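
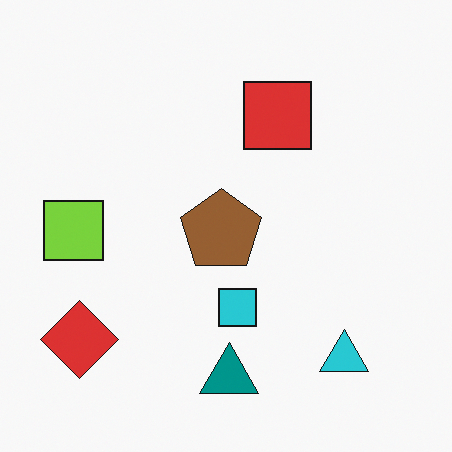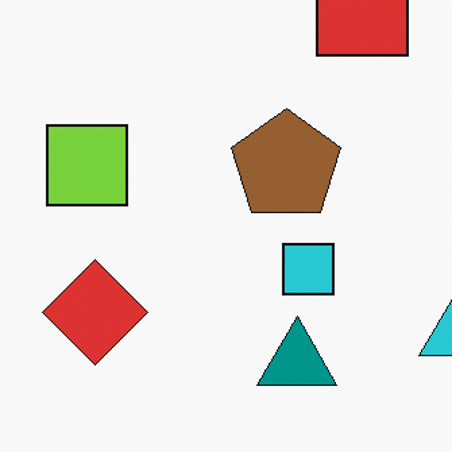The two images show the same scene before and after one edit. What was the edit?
The transformation is: cropped slightly and scaled back up.

The visible shapes are larger and the field of view is narrower; shapes near the original edges may be partly or wholly outside the frame — a crop-and-rescale.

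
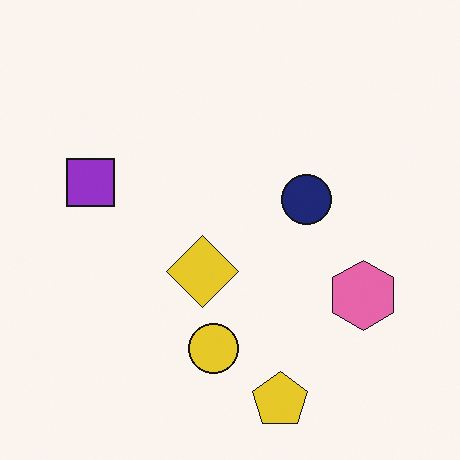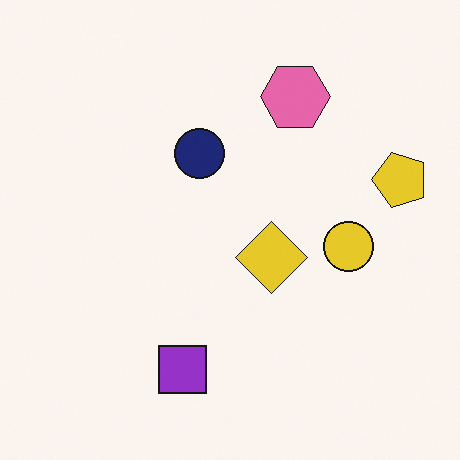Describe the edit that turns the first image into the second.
It was rotated 90° counter-clockwise.

The yellow pentagon sits in the bottom of the first image and the right of the second — consistent with a whole-image 90° counter-clockwise rotation.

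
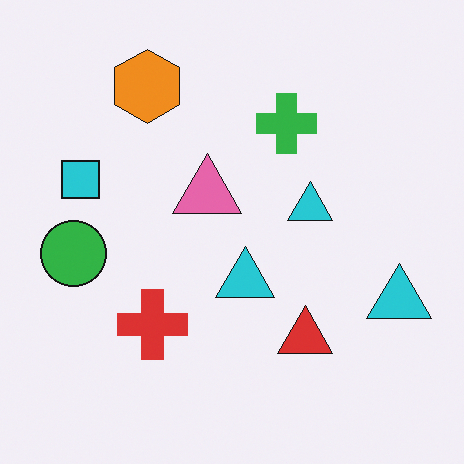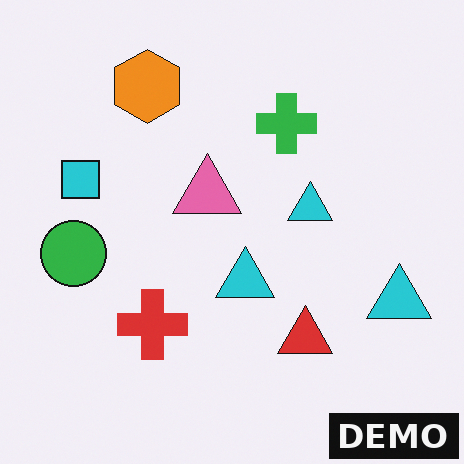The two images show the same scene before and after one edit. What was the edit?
Watermarked with the text "DEMO" in the lower-right corner.

A dark label reading "DEMO" appears in the lower-right corner.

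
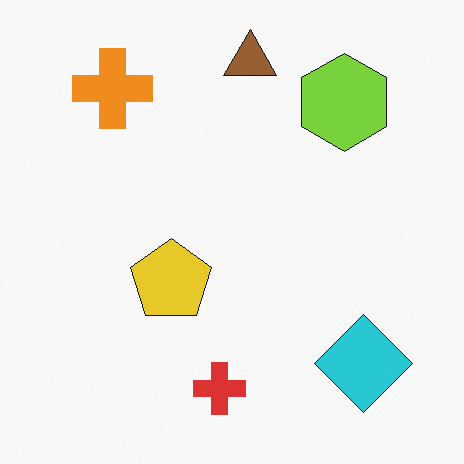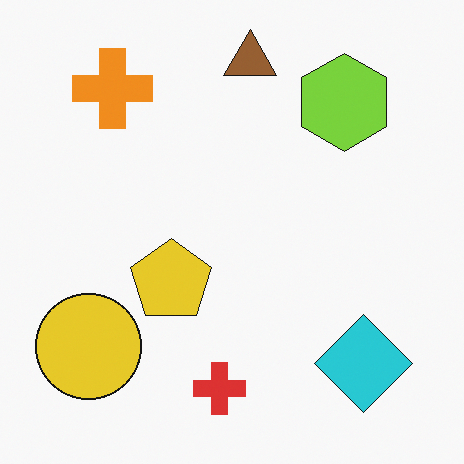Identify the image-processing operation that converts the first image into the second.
Overlaid with an additional yellow circle.

A yellow circle appears in the second image that is absent from the first.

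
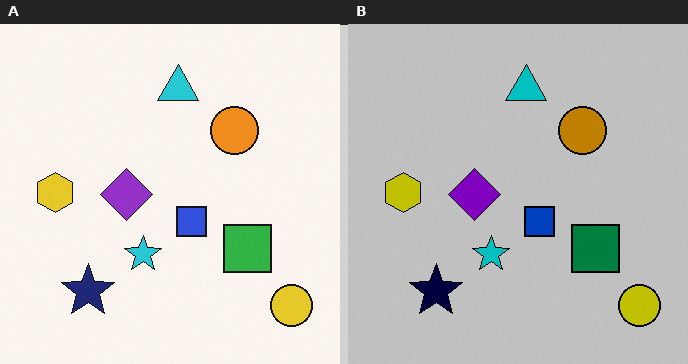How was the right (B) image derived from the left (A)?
The transformation is: aggressively posterized.

Each flat color has snapped to a coarser quantized level — most visibly, the near-white background has dropped to a flat grey.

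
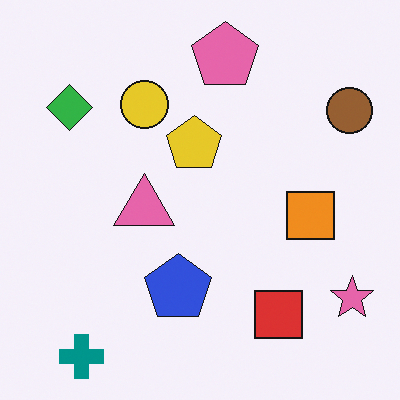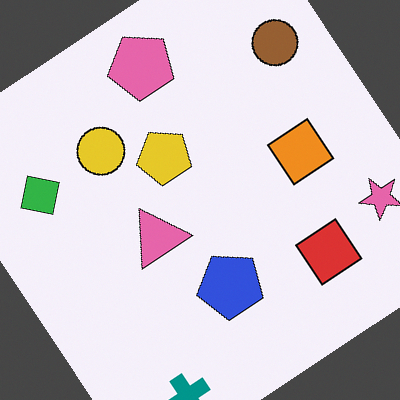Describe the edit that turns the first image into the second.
This is the original image rotated counter-clockwise by a large amount — several tens of degrees.

Every shape is tilted by the same angle and the image corners show triangular fill wedges — a whole-image rotation by a non-right angle.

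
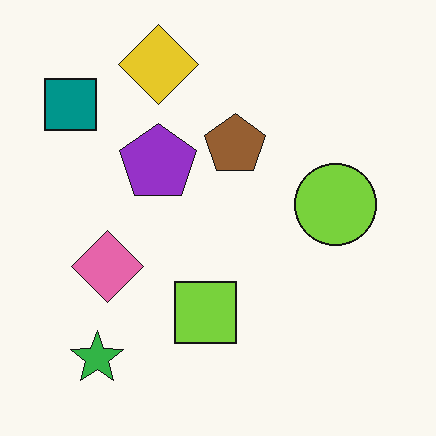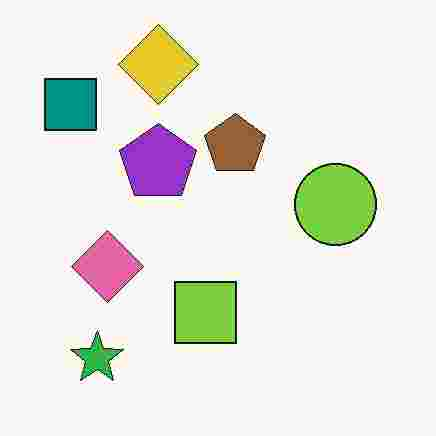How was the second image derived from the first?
This is the original image heavily JPEG-compressed with obvious blocking artifacts.

Blocky 8×8 compression artifacts appear around shape edges and the flat background shows ringing — characteristic JPEG degradation.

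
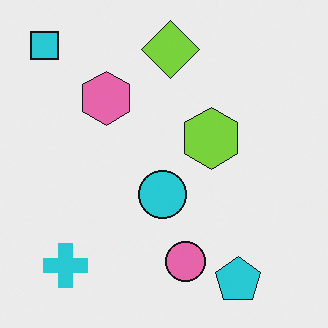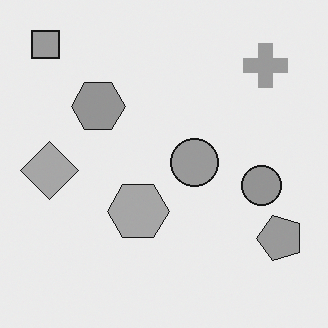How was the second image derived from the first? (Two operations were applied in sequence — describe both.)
This is the original image transposed (reflected across the top-left ↔ bottom-right diagonal), then converted to grayscale.

Shapes have swapped their row and column positions — what was in the top-right is now in the bottom-left — a diagonal reflection. All color is removed — every shape is now a shade of grey.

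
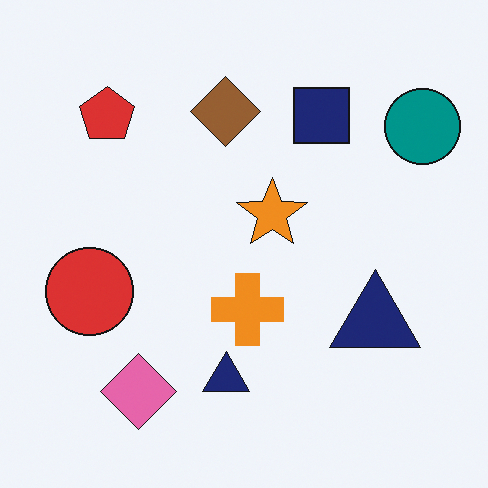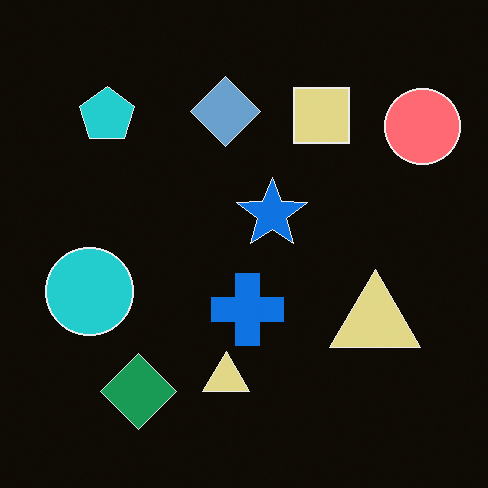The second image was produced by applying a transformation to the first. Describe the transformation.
It was color-inverted (negative).

The light background has become dark and every shape's color is its complement — a photographic negative.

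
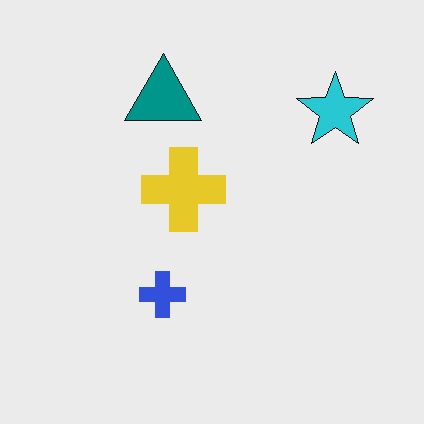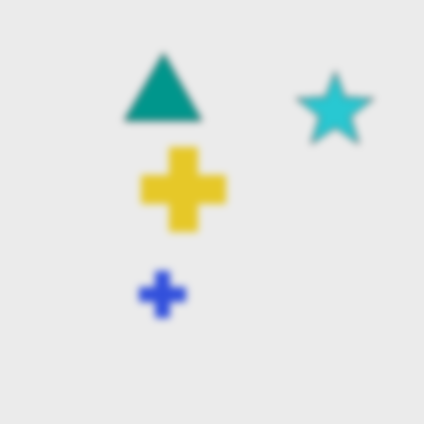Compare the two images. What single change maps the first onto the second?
This is the original image noticeably gaussian-blurred.

Shape edges and outlines are uniformly softened across the whole image.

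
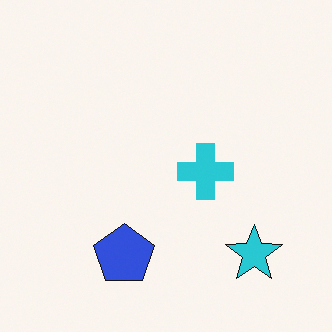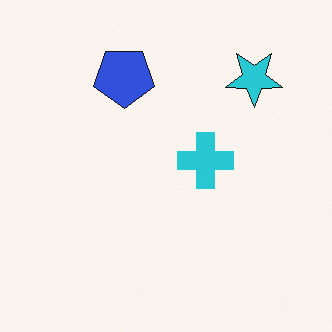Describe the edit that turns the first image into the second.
The transformation is: flipped vertically (top ↔ bottom).

The blue pentagon is in the bottom of the first image and the top of the second — shapes on opposite sides of the horizontal midline have swapped in a mirror flip.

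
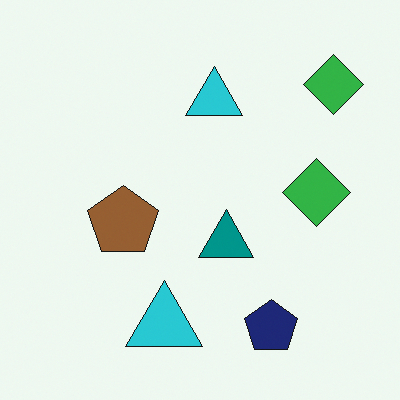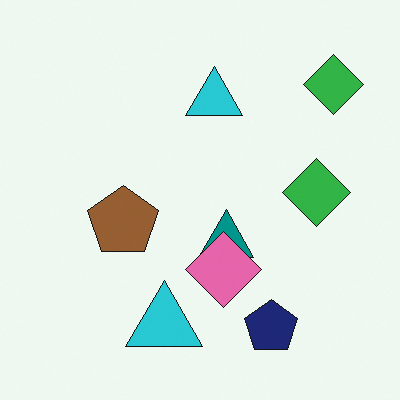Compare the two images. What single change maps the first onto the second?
It was overlaid with an additional pink diamond.

A pink diamond appears in the second image that is absent from the first.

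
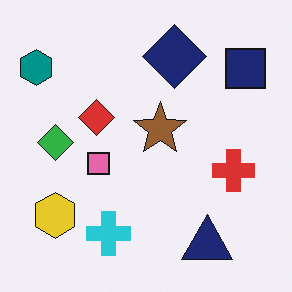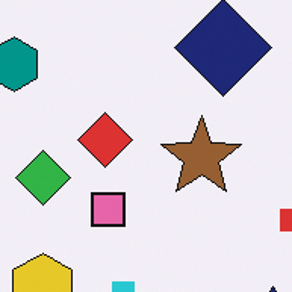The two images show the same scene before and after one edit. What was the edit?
The image was cropped to a modestly smaller region and rescaled.

The visible shapes are larger and the field of view is narrower; shapes near the original edges may be partly or wholly outside the frame — a crop-and-rescale.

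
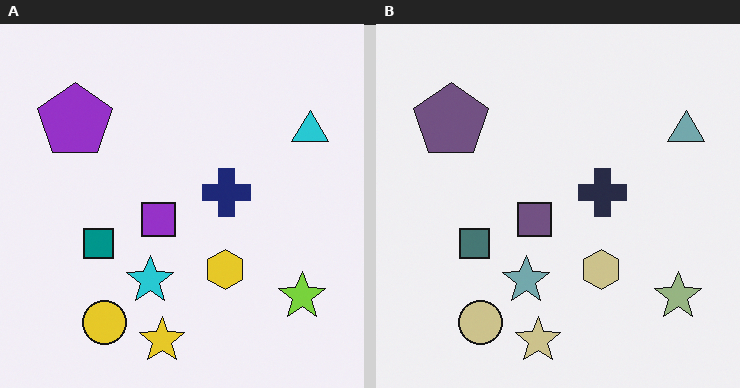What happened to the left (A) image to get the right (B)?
This is the original image heavily desaturated.

All colors are more muted and greyish — a global saturation change.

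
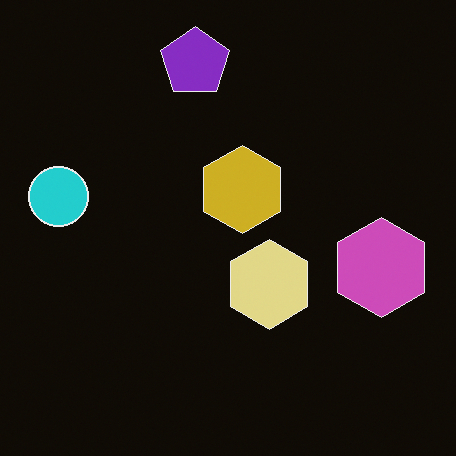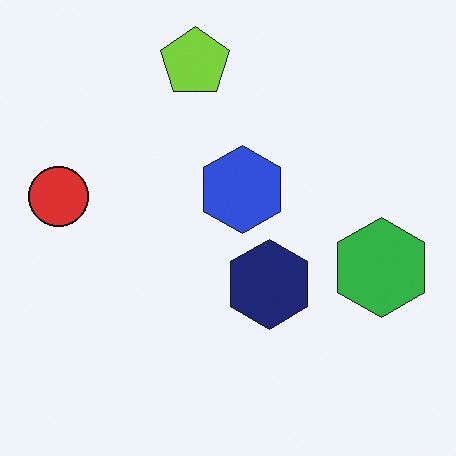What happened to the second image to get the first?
It was color-inverted (negative).

The light background has become dark and every shape's color is its complement — a photographic negative.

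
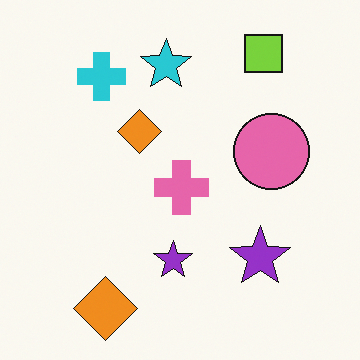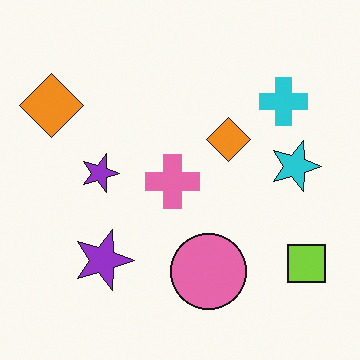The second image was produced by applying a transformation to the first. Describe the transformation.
The image was rotated 90° clockwise.

The lime square sits in the top-right of the first image and the bottom-right of the second — consistent with a whole-image 90° clockwise rotation.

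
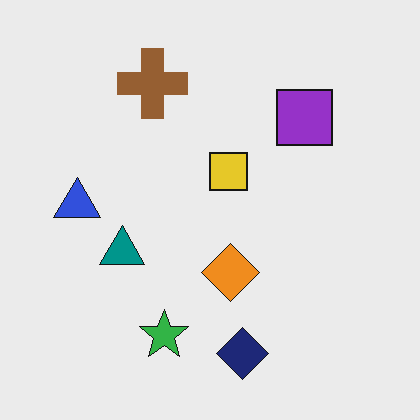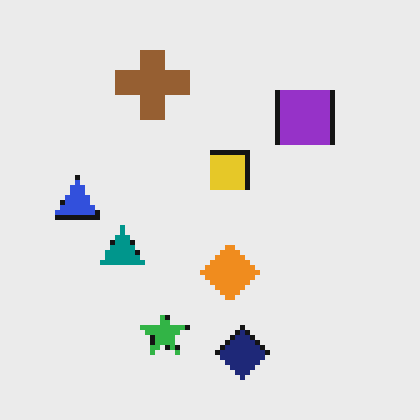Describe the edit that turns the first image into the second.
It was mildly pixelated.

Shapes are reduced to large square blocks; fine edges and outlines are lost — a downscale-then-upscale (mosaic) effect.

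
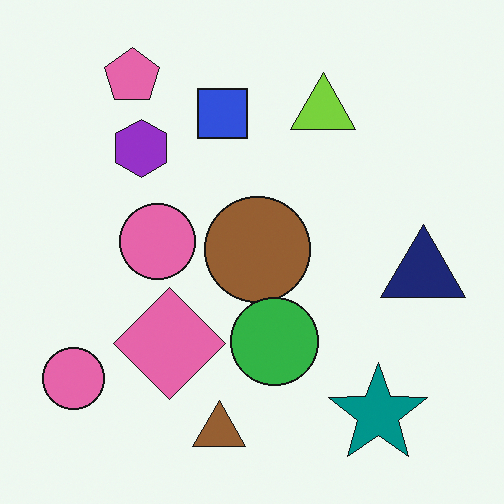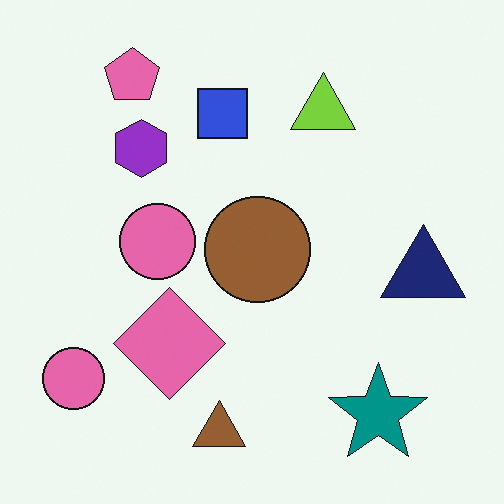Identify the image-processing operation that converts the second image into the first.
Overlaid with an additional green circle.

A green circle appears in the first image that is absent from the second.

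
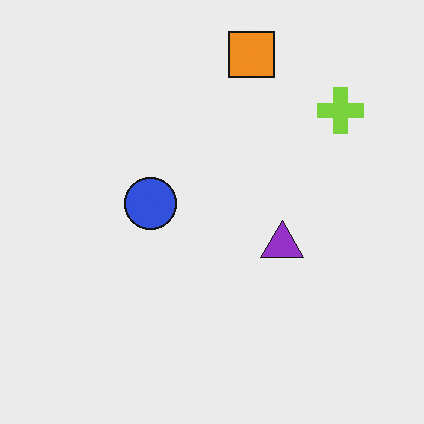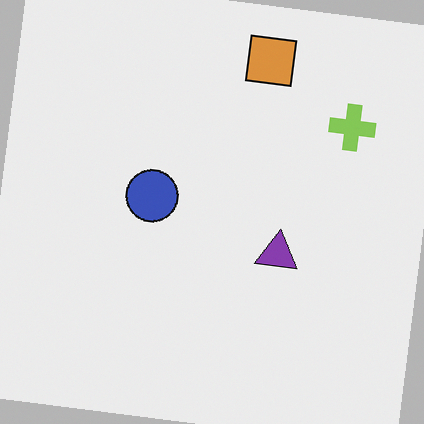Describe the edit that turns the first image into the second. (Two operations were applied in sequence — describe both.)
The transformation is: rotated clockwise by a slight angle, then slightly desaturated.

Every shape is tilted by the same angle and the image corners show triangular fill wedges — a whole-image rotation by a non-right angle. All colors are more muted and greyish — a global saturation change.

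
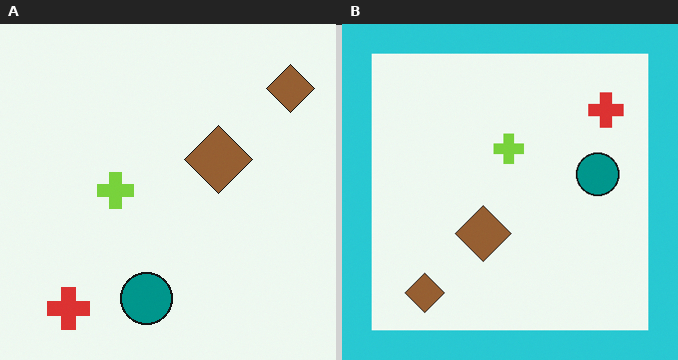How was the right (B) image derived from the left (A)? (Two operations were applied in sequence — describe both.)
It was transposed (reflected across the top-left ↔ bottom-right diagonal), then framed with a cyan border.

Shapes have swapped their row and column positions — what was in the top-right is now in the bottom-left — a diagonal reflection. A solid cyan frame runs around the edge of the right (B) image, with the content slightly shrunk inside it.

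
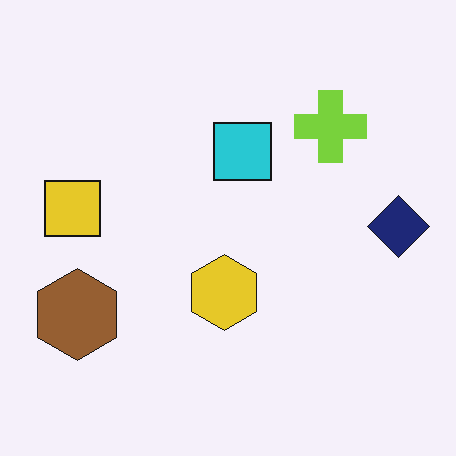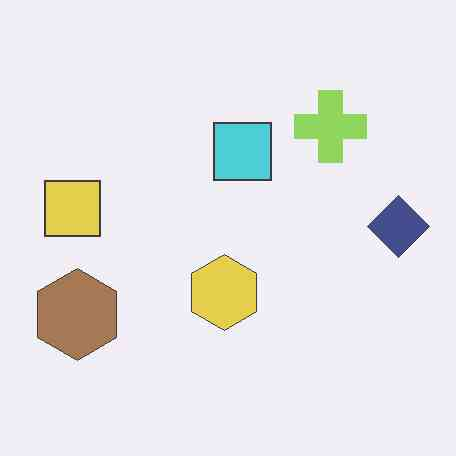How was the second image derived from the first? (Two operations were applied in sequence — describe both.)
Given slightly reduced contrast, then JPEG-compressed with visible artifacts.

Tones are pushed toward mid-grey across the whole image — a global contrast change. Blocky 8×8 compression artifacts appear around shape edges and the flat background shows ringing — characteristic JPEG degradation.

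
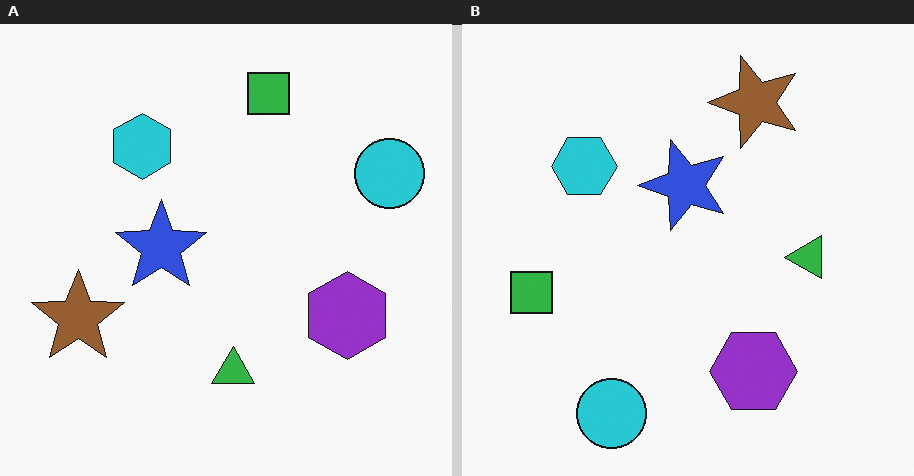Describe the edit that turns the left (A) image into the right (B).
It was transposed (reflected across the top-left ↔ bottom-right diagonal).

Shapes have swapped their row and column positions — what was in the top-right is now in the bottom-left — a diagonal reflection.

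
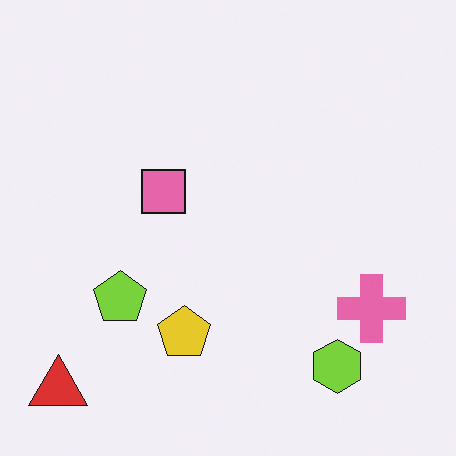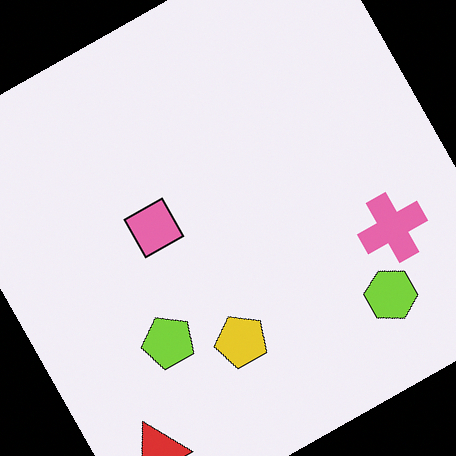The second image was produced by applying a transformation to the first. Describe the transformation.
The image was rotated counter-clockwise by a moderate amount.

Every shape is tilted by the same angle and the image corners show triangular fill wedges — a whole-image rotation by a non-right angle.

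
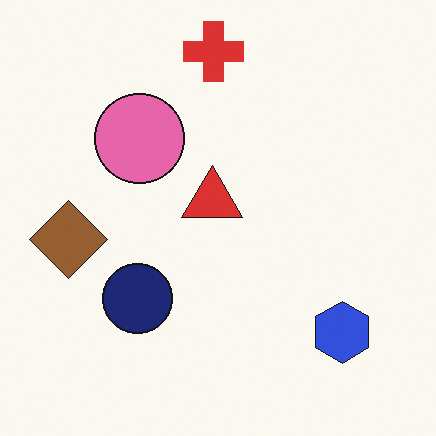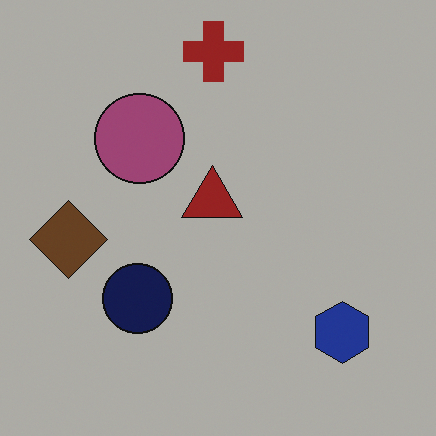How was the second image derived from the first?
The second image is the first darkened a lot.

Every pixel — background and shapes alike — is uniformly darkened.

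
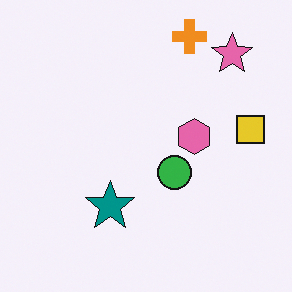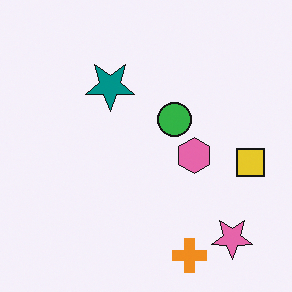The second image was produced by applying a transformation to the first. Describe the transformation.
The second image is the first flipped vertically (top ↔ bottom).

The orange cross is in the top of the first image and the bottom of the second — shapes on opposite sides of the horizontal midline have swapped in a mirror flip.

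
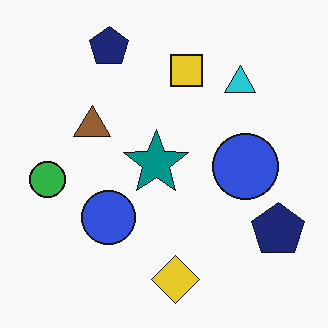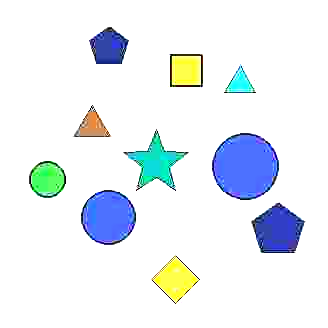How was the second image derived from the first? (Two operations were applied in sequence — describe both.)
The transformation is: degraded with heavy JPEG compression, then substantially brightened.

Blocky 8×8 compression artifacts appear around shape edges and the flat background shows ringing — characteristic JPEG degradation. Every pixel — background and shapes alike — is uniformly brightened.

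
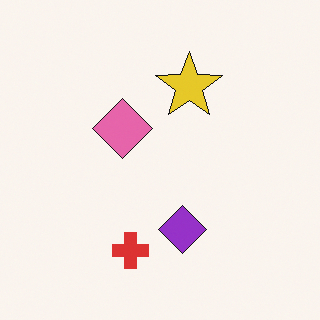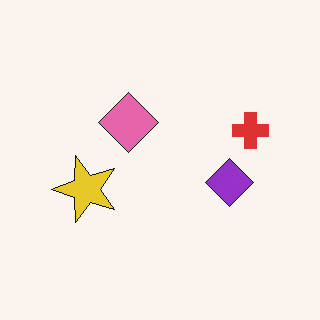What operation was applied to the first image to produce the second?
Transposed (reflected across the top-left ↔ bottom-right diagonal).

Shapes have swapped their row and column positions — what was in the top-right is now in the bottom-left — a diagonal reflection.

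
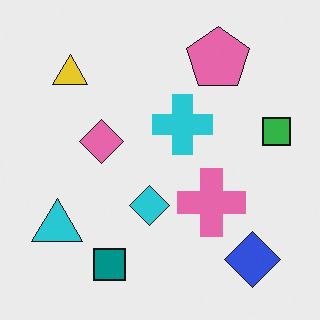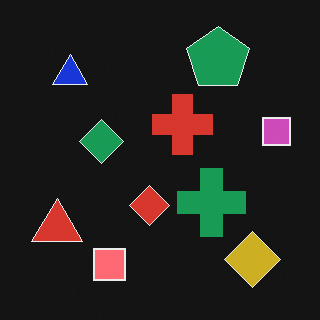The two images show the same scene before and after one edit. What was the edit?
It was color-inverted (negative).

The light background has become dark and every shape's color is its complement — a photographic negative.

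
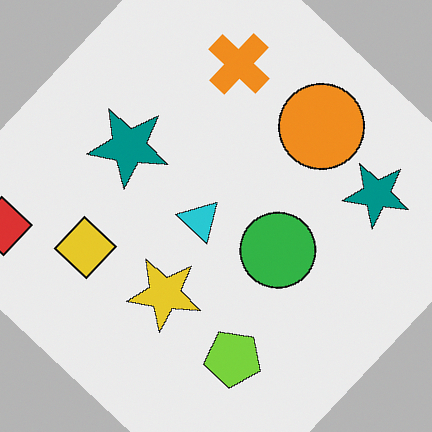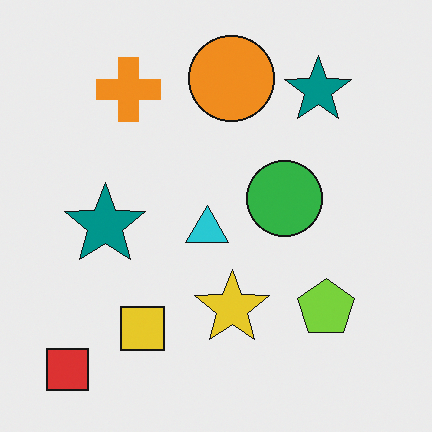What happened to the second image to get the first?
The transformation is: rotated clockwise by a large amount — several tens of degrees.

Every shape is tilted by the same angle and the image corners show triangular fill wedges — a whole-image rotation by a non-right angle.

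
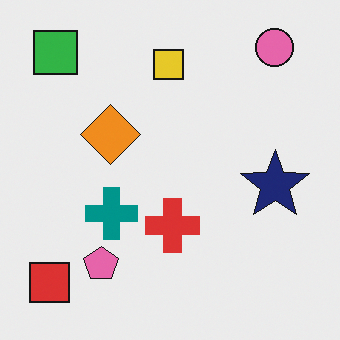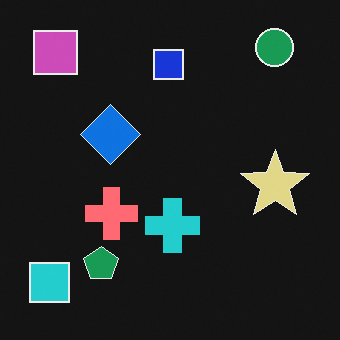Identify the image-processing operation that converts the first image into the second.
The image was color-inverted (negative).

The light background has become dark and every shape's color is its complement — a photographic negative.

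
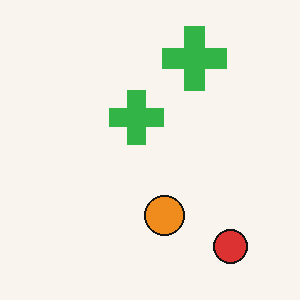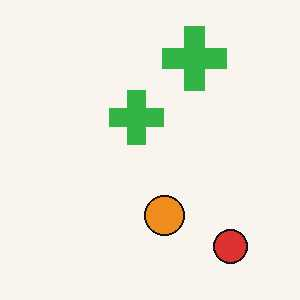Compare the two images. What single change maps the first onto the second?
This is the original image given moderate JPEG compression.

Blocky 8×8 compression artifacts appear around shape edges and the flat background shows ringing — characteristic JPEG degradation.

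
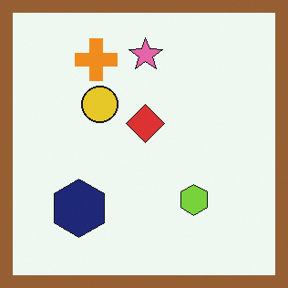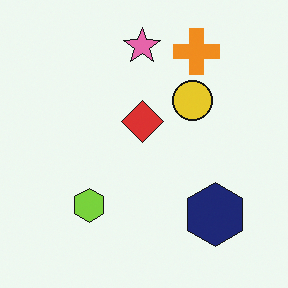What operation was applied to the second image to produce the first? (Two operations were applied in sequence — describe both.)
It was flipped horizontally (left ↔ right), then framed with a brown border.

The navy hexagon is in the bottom-right of the second image and the bottom-left of the first — shapes on opposite sides of the vertical midline have swapped in a mirror flip. A solid brown frame runs around the edge of the first image, with the content slightly shrunk inside it.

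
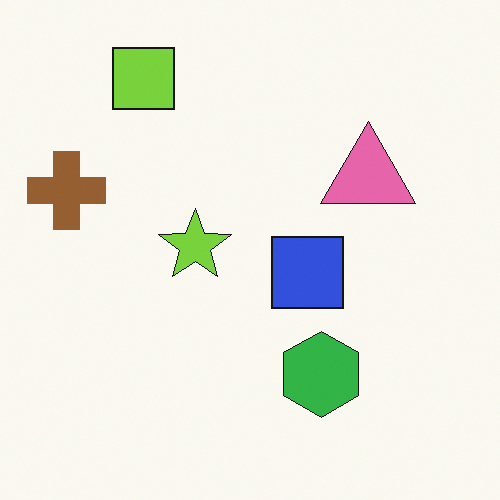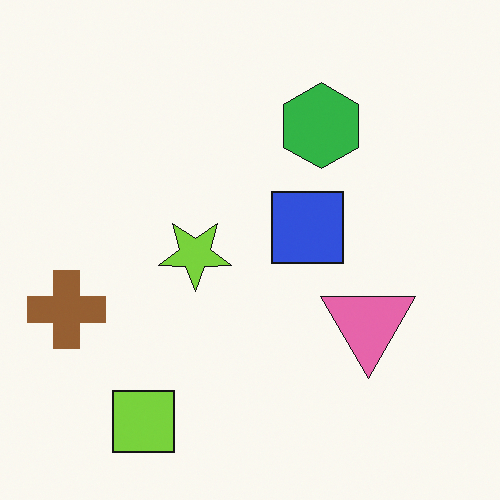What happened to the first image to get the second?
It was flipped vertically (top ↔ bottom).

The lime square is in the top-left of the first image and the bottom-left of the second — shapes on opposite sides of the horizontal midline have swapped in a mirror flip.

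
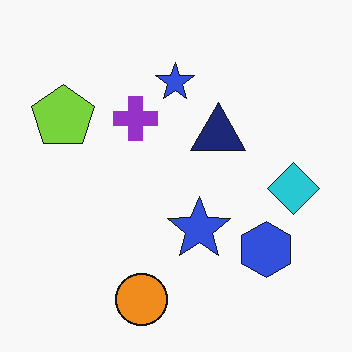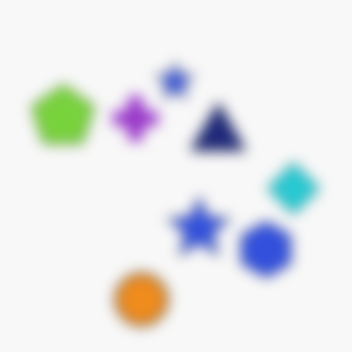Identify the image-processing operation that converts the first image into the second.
The transformation is: heavily blurred.

Shape edges and outlines are uniformly softened across the whole image.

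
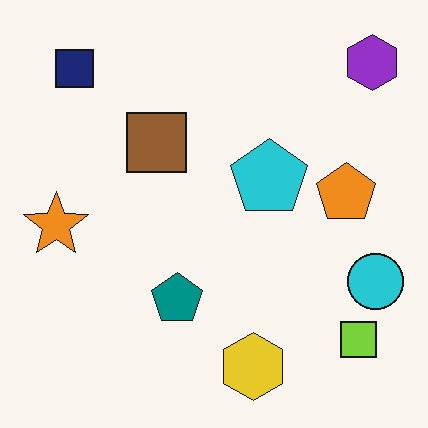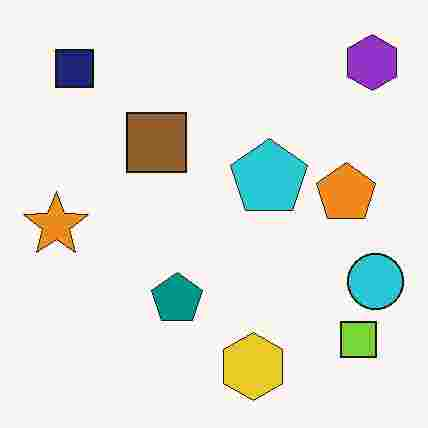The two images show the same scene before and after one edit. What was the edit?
The second image is the first heavily JPEG-compressed with obvious blocking artifacts.

Blocky 8×8 compression artifacts appear around shape edges and the flat background shows ringing — characteristic JPEG degradation.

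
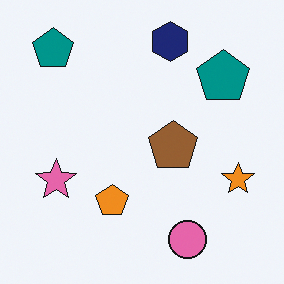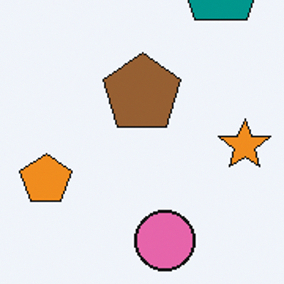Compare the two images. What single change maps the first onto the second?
The second image is the first cropped slightly and scaled back up.

The visible shapes are larger and the field of view is narrower; shapes near the original edges may be partly or wholly outside the frame — a crop-and-rescale.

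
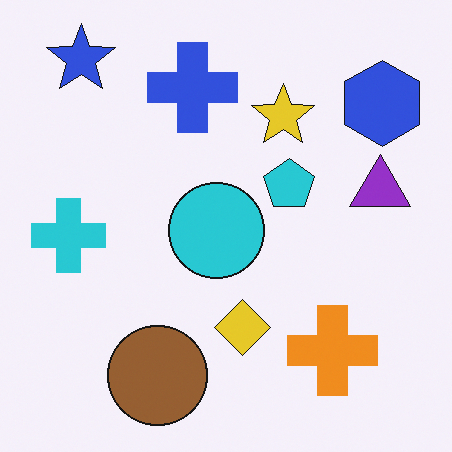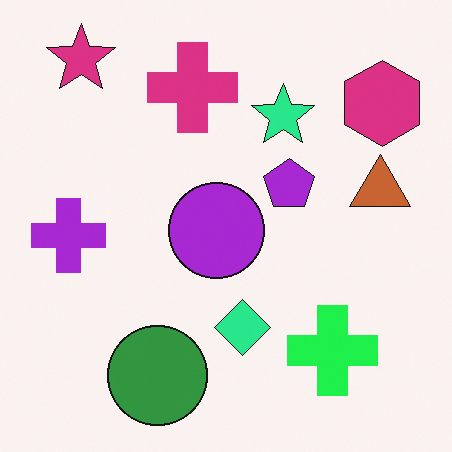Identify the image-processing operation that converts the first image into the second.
Hue-shifted noticeably.

Every shape's color has rotated by the same amount around the hue wheel — a uniform hue shift.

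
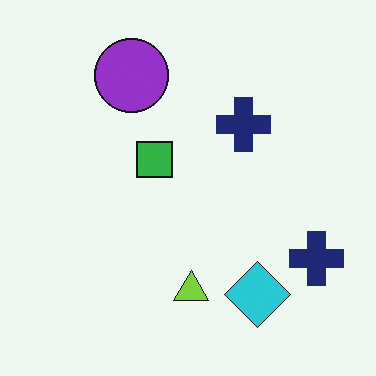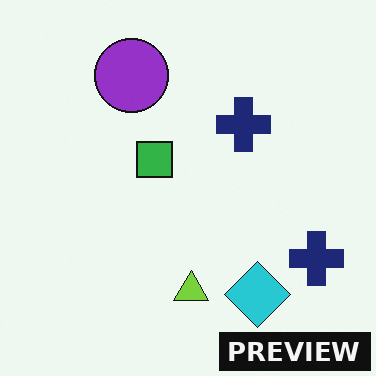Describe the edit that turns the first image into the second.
Watermarked with the text "PREVIEW" in the lower-right corner.

A dark label reading "PREVIEW" appears in the lower-right corner.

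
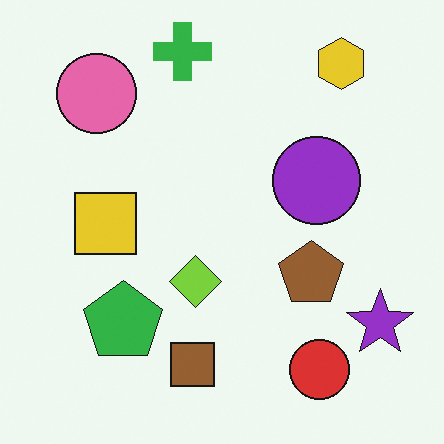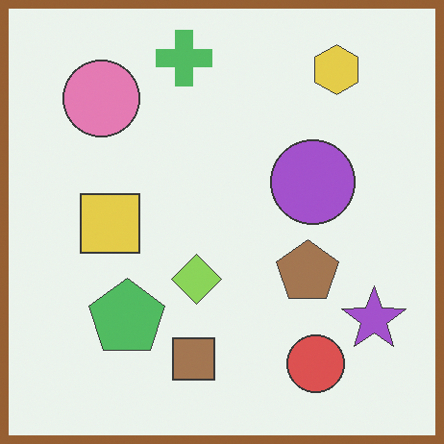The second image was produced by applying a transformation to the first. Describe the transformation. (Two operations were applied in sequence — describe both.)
It was given slightly reduced contrast, then framed with a brown border.

Tones are pushed toward mid-grey across the whole image — a global contrast change. A solid brown frame runs around the edge of the second image, with the content slightly shrunk inside it.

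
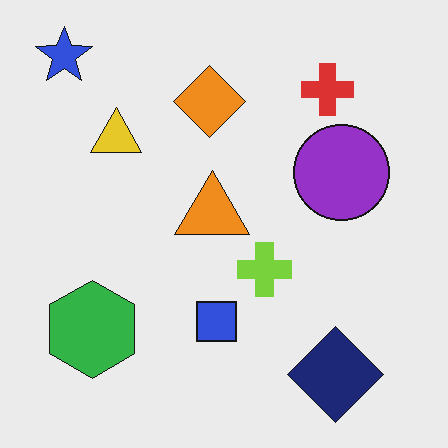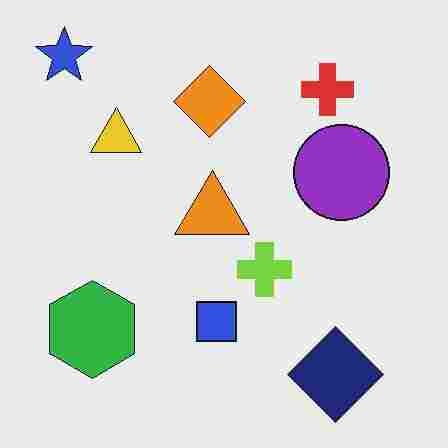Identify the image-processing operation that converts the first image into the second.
It was degraded with heavy JPEG compression.

Blocky 8×8 compression artifacts appear around shape edges and the flat background shows ringing — characteristic JPEG degradation.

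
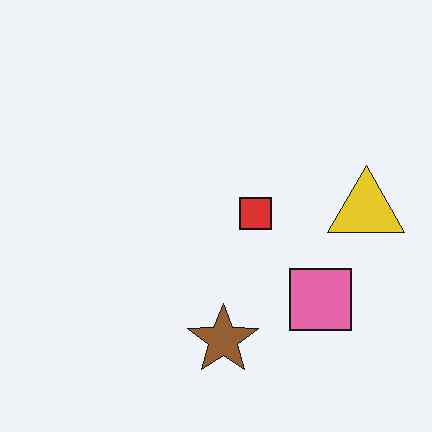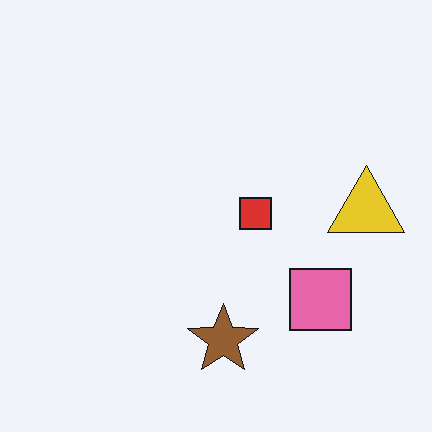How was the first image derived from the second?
The image was JPEG-compressed with visible artifacts.

Blocky 8×8 compression artifacts appear around shape edges and the flat background shows ringing — characteristic JPEG degradation.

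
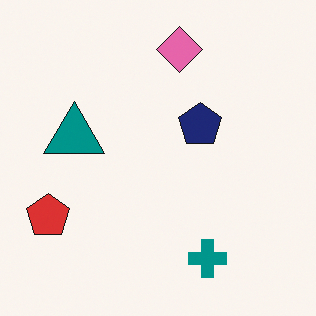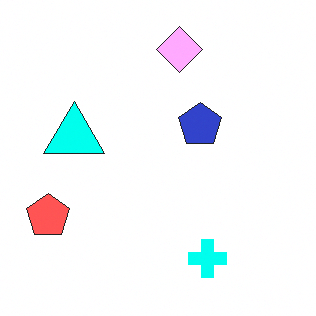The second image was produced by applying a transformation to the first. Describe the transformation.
This is the original image substantially brightened.

Every pixel — background and shapes alike — is uniformly brightened.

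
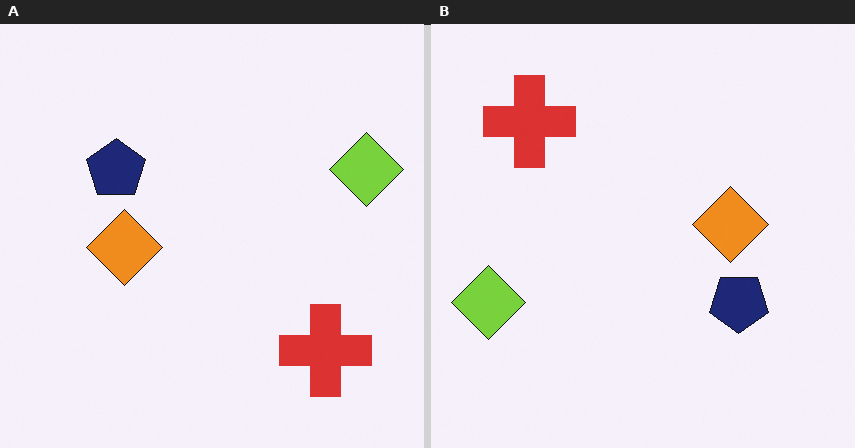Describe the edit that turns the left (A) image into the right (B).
The image was rotated 180°.

The lime diamond sits in the right of the left (A) image and the left of the right (B) — consistent with a whole-image 180° rotation.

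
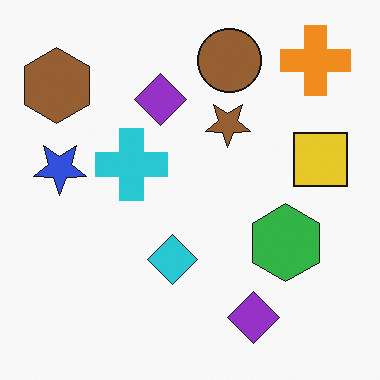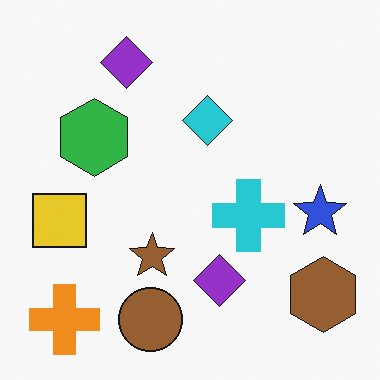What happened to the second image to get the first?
The transformation is: rotated 180°.

The orange cross sits in the bottom-left of the second image and the top-right of the first — consistent with a whole-image 180° rotation.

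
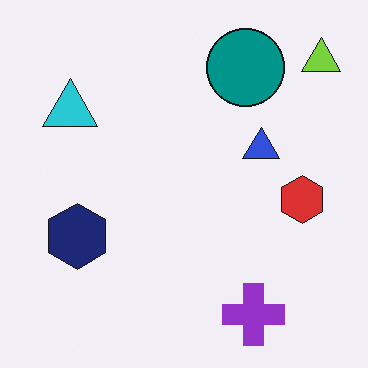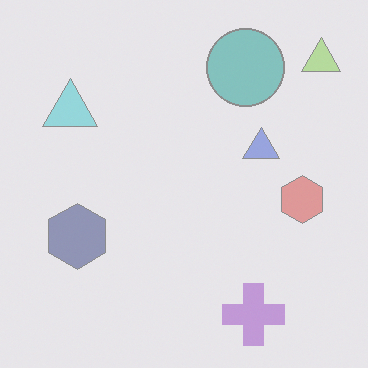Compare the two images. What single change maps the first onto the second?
The transformation is: given much lower contrast.

Tones are pushed toward mid-grey across the whole image — a global contrast change.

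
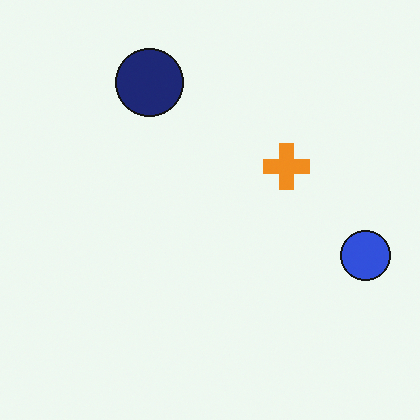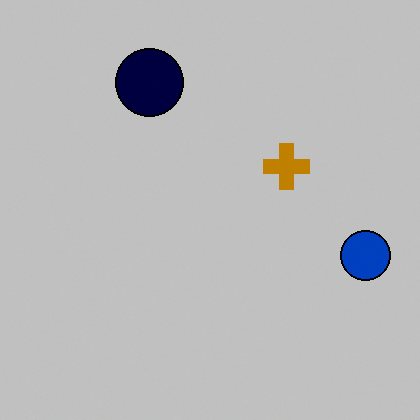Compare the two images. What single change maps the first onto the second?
The second image is the first aggressively posterized.

Each flat color has snapped to a coarser quantized level — most visibly, the near-white background has dropped to a flat grey.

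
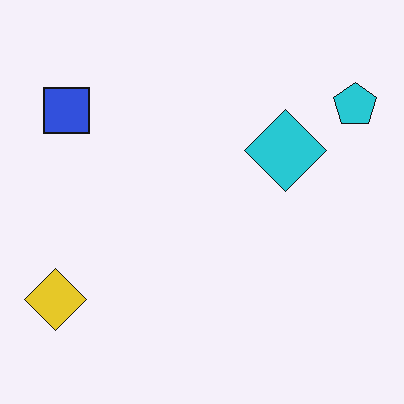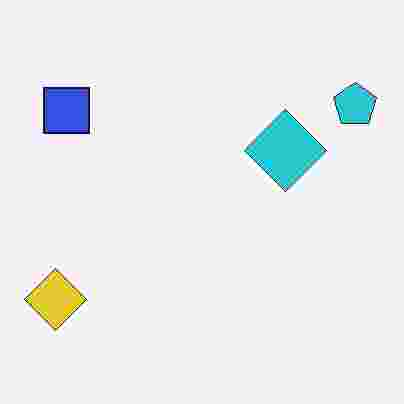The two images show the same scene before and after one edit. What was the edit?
The transformation is: heavily JPEG-compressed with obvious blocking artifacts.

Blocky 8×8 compression artifacts appear around shape edges and the flat background shows ringing — characteristic JPEG degradation.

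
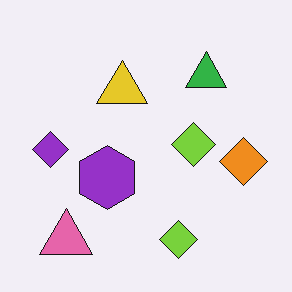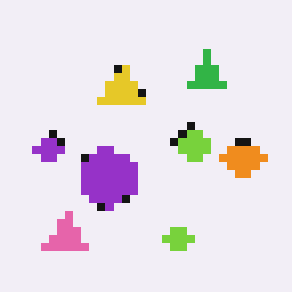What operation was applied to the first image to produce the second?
The second image is the first pixelated into visible square blocks.

Shapes are reduced to large square blocks; fine edges and outlines are lost — a downscale-then-upscale (mosaic) effect.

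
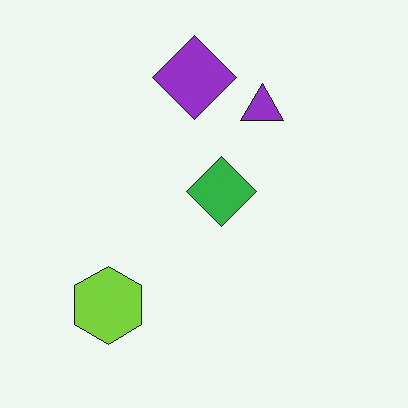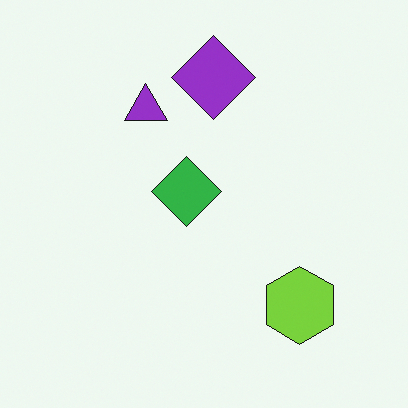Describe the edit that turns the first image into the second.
Flipped horizontally (left ↔ right).

The lime hexagon is in the bottom-left of the first image and the bottom-right of the second — shapes on opposite sides of the vertical midline have swapped in a mirror flip.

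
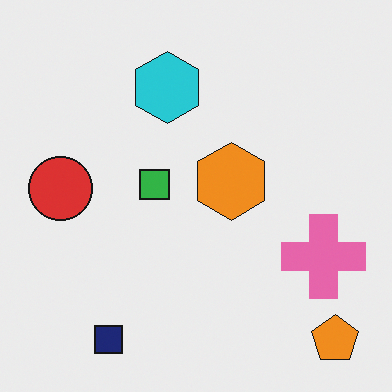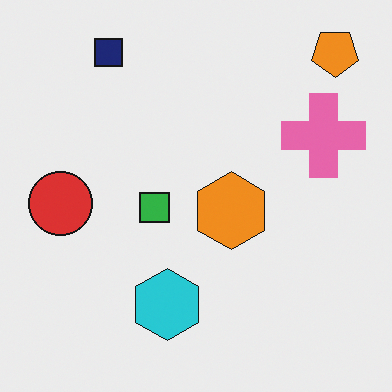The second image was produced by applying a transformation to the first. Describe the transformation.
The transformation is: flipped vertically (top ↔ bottom).

The navy square is in the bottom-left of the first image and the top-left of the second — shapes on opposite sides of the horizontal midline have swapped in a mirror flip.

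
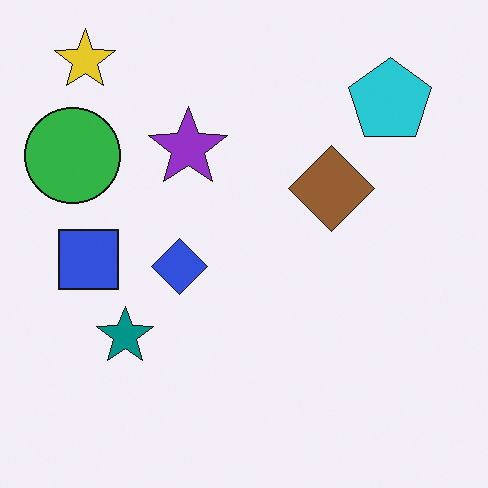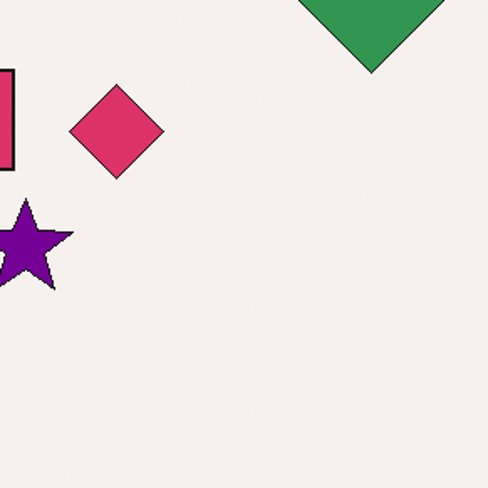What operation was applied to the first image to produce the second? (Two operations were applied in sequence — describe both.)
The second image is the first cropped to a noticeably smaller region and rescaled, then hue-shifted by a moderate amount.

The visible shapes are larger and the field of view is narrower; shapes near the original edges may be partly or wholly outside the frame — a crop-and-rescale. Every shape's color has rotated by the same amount around the hue wheel — a uniform hue shift.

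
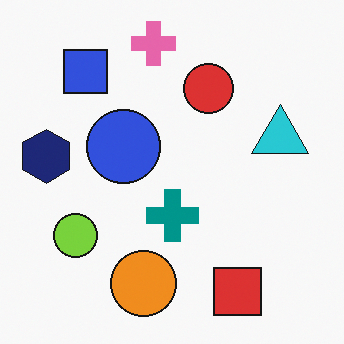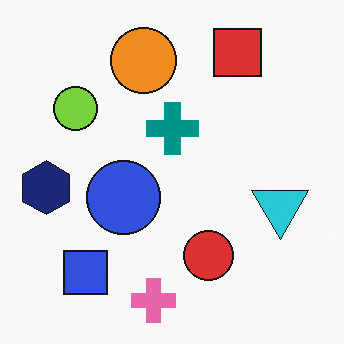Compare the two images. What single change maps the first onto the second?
The transformation is: flipped vertically (top ↔ bottom).

The pink cross is in the top of the first image and the bottom of the second — shapes on opposite sides of the horizontal midline have swapped in a mirror flip.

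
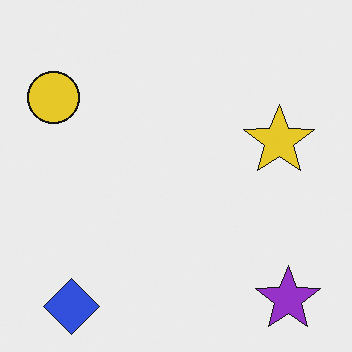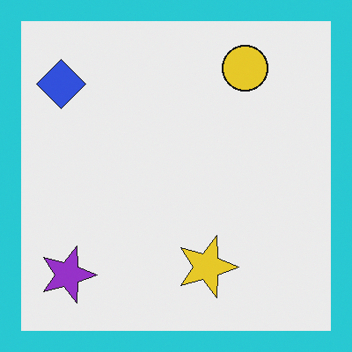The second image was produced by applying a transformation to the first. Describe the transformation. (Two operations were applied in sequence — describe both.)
The transformation is: rotated 90° clockwise, then framed with a cyan border.

The blue diamond sits in the bottom-left of the first image and the top-left of the second — consistent with a whole-image 90° clockwise rotation. A solid cyan frame runs around the edge of the second image, with the content slightly shrunk inside it.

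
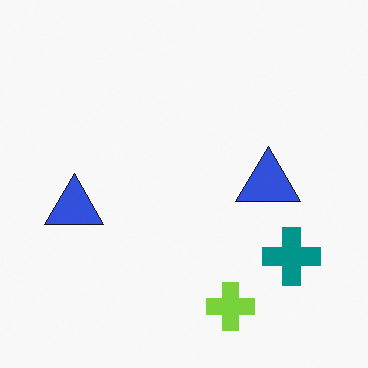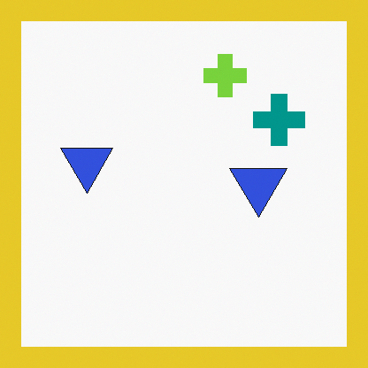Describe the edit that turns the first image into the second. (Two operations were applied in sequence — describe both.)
It was flipped vertically (top ↔ bottom), then framed with a yellow border.

The lime cross is in the bottom of the first image and the top of the second — shapes on opposite sides of the horizontal midline have swapped in a mirror flip. A solid yellow frame runs around the edge of the second image, with the content slightly shrunk inside it.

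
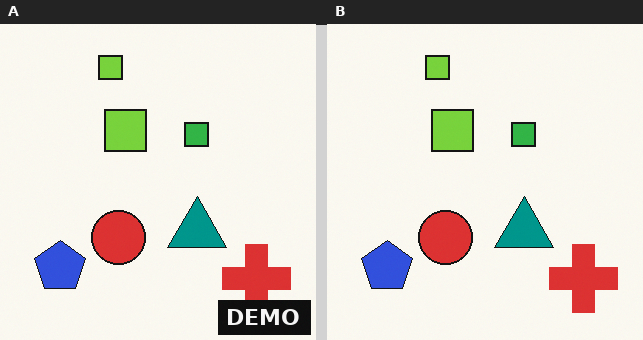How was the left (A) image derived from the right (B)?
Watermarked with the text "DEMO" in the lower-right corner.

A dark label reading "DEMO" appears in the lower-right corner.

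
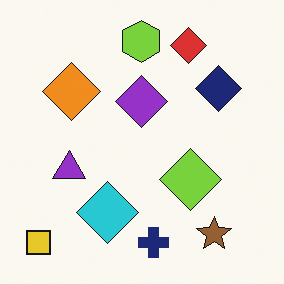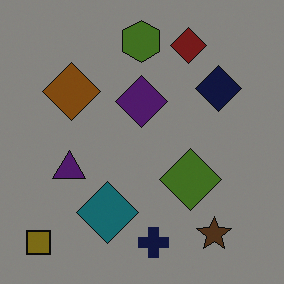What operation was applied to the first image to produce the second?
The transformation is: darkened a lot.

Every pixel — background and shapes alike — is uniformly darkened.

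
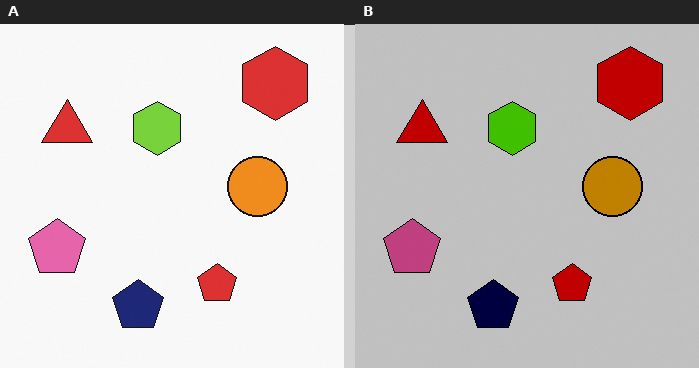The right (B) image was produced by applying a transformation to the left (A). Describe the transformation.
The transformation is: heavily posterized to just a handful of flat colors.

Each flat color has snapped to a coarser quantized level — most visibly, the near-white background has dropped to a flat grey.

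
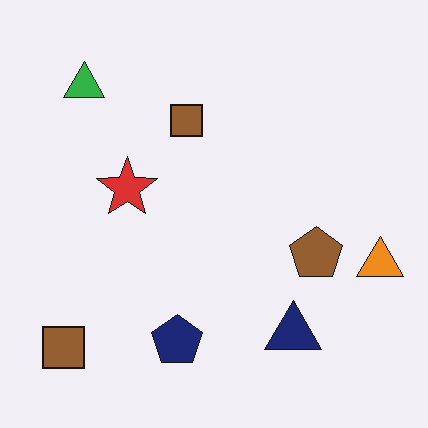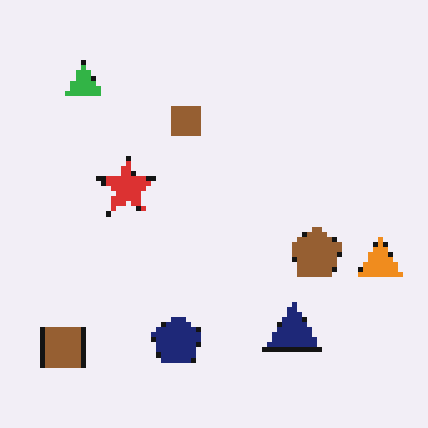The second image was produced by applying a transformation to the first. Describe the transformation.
This is the original image lightly pixelated (a mild mosaic effect).

Shapes are reduced to large square blocks; fine edges and outlines are lost — a downscale-then-upscale (mosaic) effect.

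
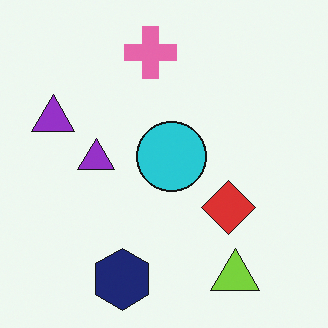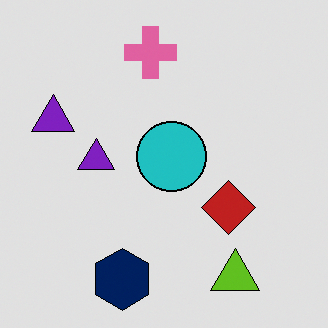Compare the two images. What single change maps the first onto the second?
It was moderately posterized.

Each flat color has snapped to a coarser quantized level — most visibly, the near-white background has dropped to a flat grey.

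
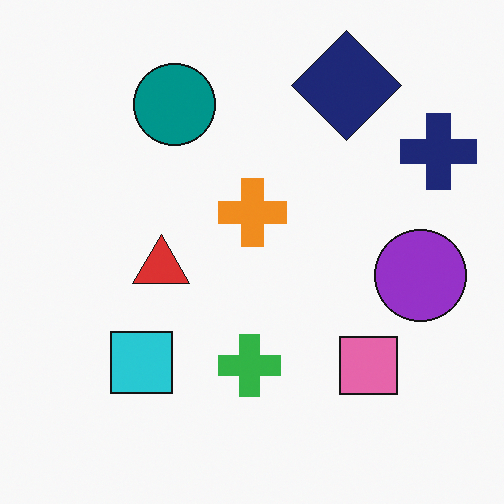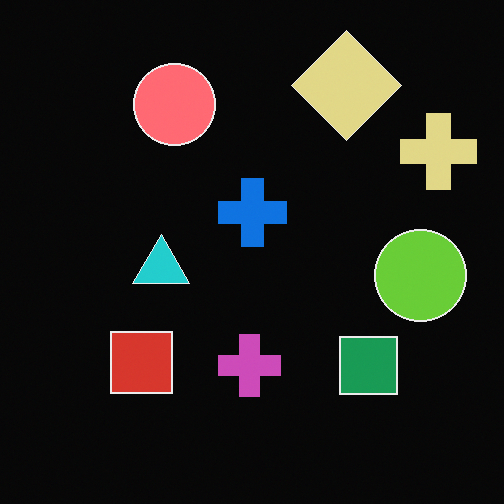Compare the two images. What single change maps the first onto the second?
Color-inverted (negative).

The light background has become dark and every shape's color is its complement — a photographic negative.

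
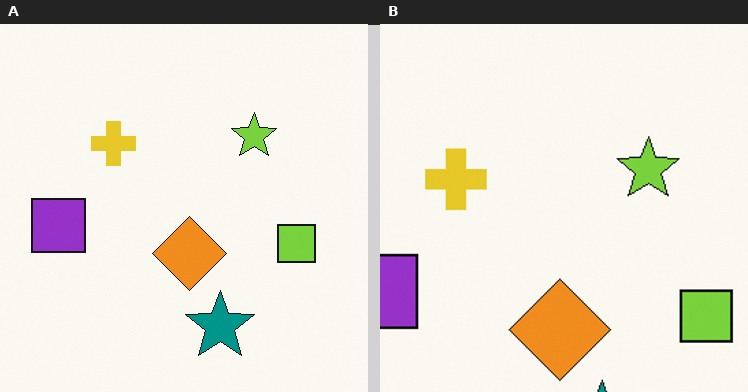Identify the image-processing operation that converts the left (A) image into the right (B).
This is the original image cropped to a modestly smaller region and rescaled.

The visible shapes are larger and the field of view is narrower; shapes near the original edges may be partly or wholly outside the frame — a crop-and-rescale.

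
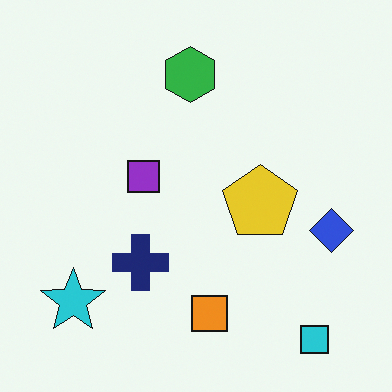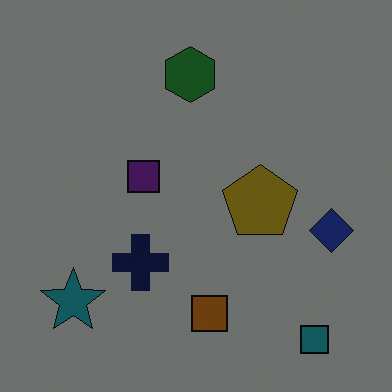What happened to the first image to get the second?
The second image is the first darkened a lot.

Every pixel — background and shapes alike — is uniformly darkened.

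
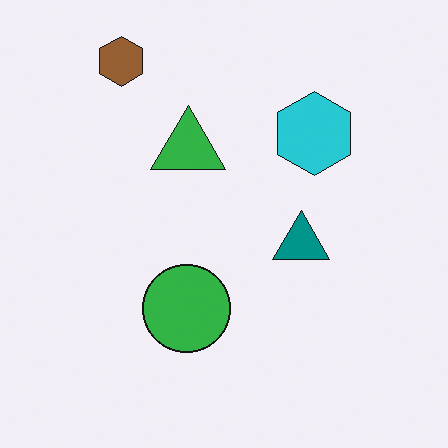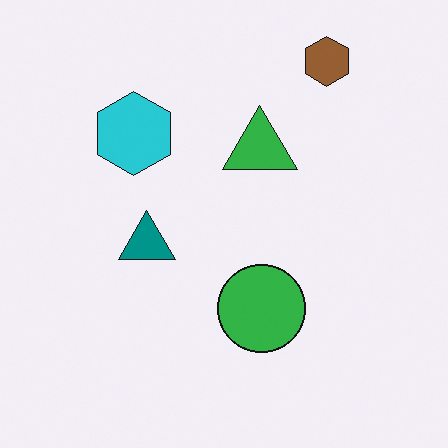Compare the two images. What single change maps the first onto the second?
Flipped horizontally (left ↔ right).

The brown hexagon is in the top-left of the first image and the top-right of the second — shapes on opposite sides of the vertical midline have swapped in a mirror flip.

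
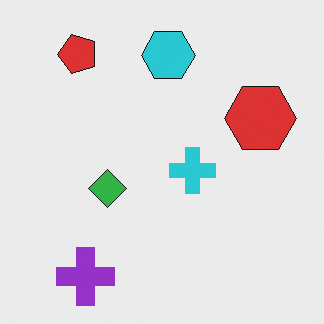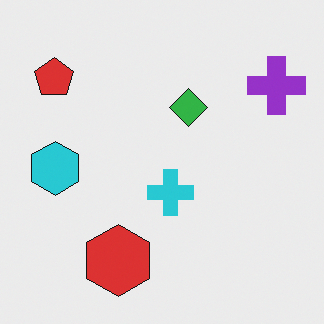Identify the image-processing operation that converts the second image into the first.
The first image is the second transposed (reflected across the top-left ↔ bottom-right diagonal).

Shapes have swapped their row and column positions — what was in the top-right is now in the bottom-left — a diagonal reflection.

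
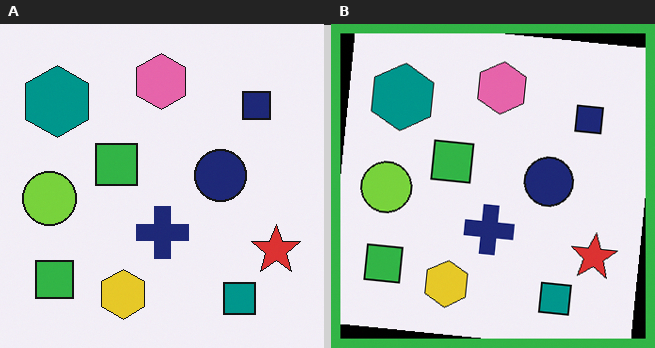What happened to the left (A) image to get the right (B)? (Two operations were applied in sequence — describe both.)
This is the original image rotated clockwise by a small amount, then framed with a green border.

Every shape is tilted by the same angle and the image corners show triangular fill wedges — a whole-image rotation by a non-right angle. A solid green frame runs around the edge of the right (B) image, with the content slightly shrunk inside it.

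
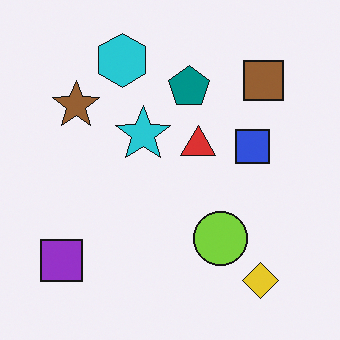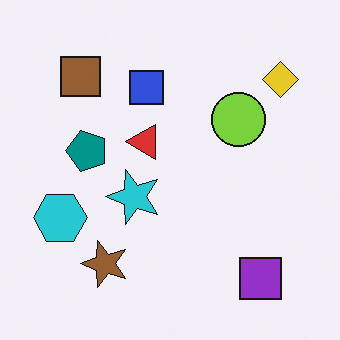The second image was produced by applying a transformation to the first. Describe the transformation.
The image was rotated 90° counter-clockwise.

The yellow diamond sits in the bottom-right of the first image and the top-right of the second — consistent with a whole-image 90° counter-clockwise rotation.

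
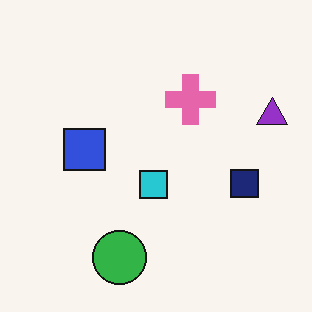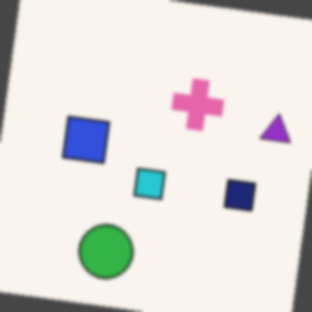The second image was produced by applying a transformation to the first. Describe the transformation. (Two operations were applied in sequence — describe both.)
The image was rotated clockwise by a slight angle, then lightly blurred.

Every shape is tilted by the same angle and the image corners show triangular fill wedges — a whole-image rotation by a non-right angle. Shape edges and outlines are uniformly softened across the whole image.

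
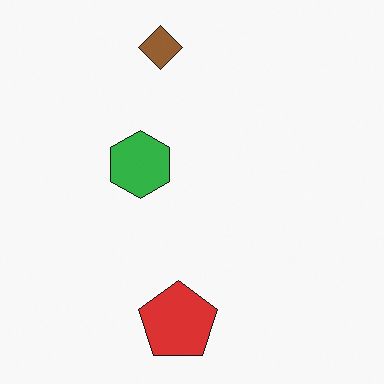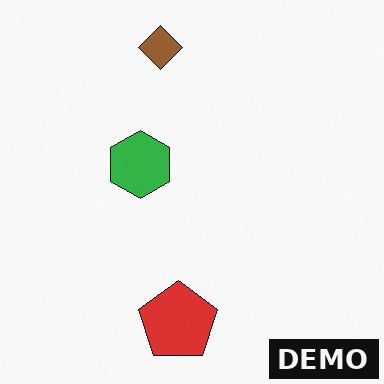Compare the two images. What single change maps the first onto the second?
This is the original image watermarked with the text "DEMO" in the lower-right corner.

A dark label reading "DEMO" appears in the lower-right corner.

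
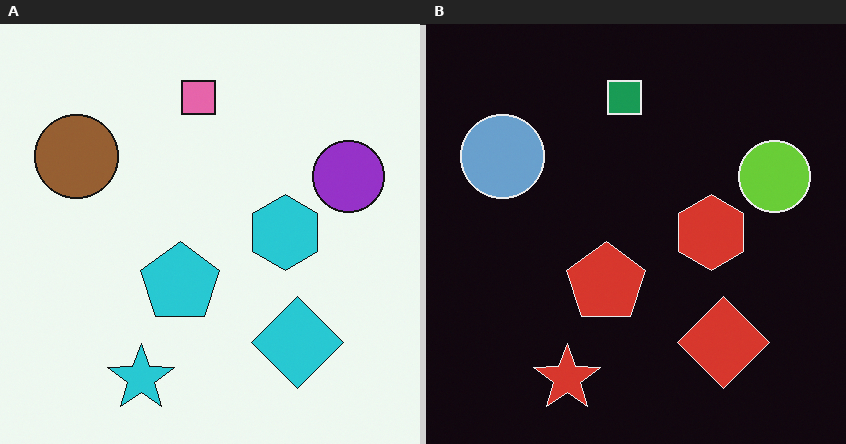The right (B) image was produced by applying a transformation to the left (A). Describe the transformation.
Color-inverted (negative).

The light background has become dark and every shape's color is its complement — a photographic negative.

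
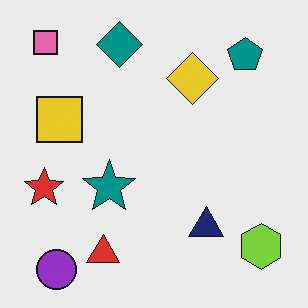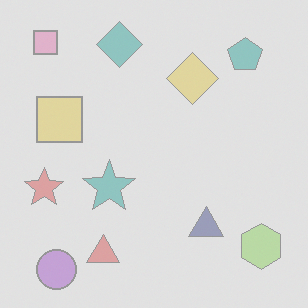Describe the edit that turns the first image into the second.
It was given much lower contrast.

Tones are pushed toward mid-grey across the whole image — a global contrast change.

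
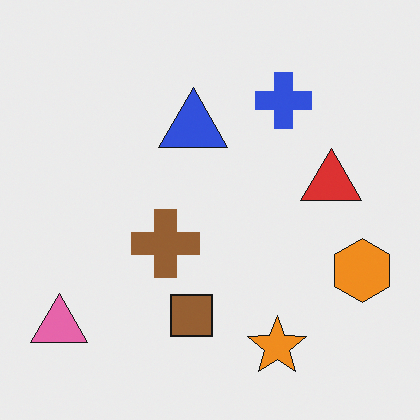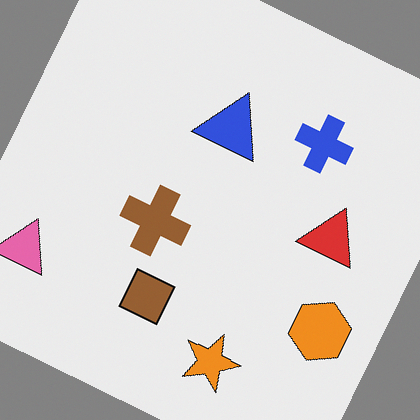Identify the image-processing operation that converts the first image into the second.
The image was rotated clockwise by a moderate amount.

Every shape is tilted by the same angle and the image corners show triangular fill wedges — a whole-image rotation by a non-right angle.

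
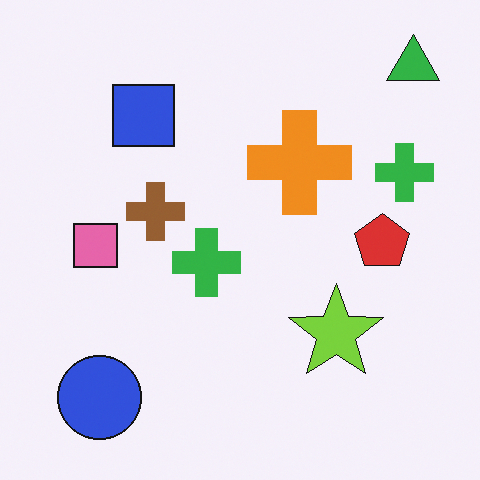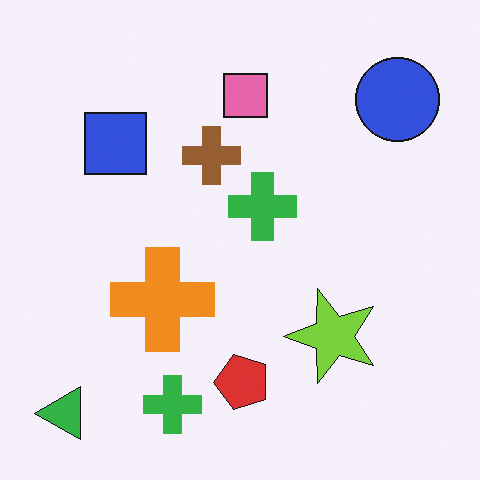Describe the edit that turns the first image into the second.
The second image is the first transposed (reflected across the top-left ↔ bottom-right diagonal).

Shapes have swapped their row and column positions — what was in the top-right is now in the bottom-left — a diagonal reflection.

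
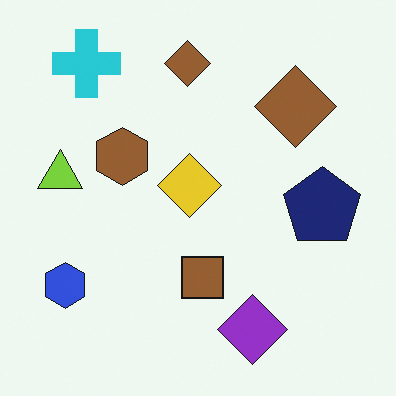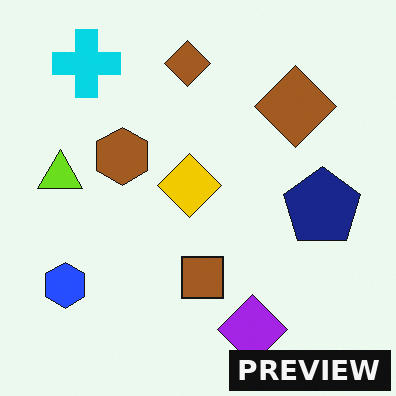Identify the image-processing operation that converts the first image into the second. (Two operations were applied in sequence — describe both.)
It was slightly oversaturated, then watermarked with the text "PREVIEW" in the lower-right corner.

All colors are more vivid — a global saturation change. A dark label reading "PREVIEW" appears in the lower-right corner.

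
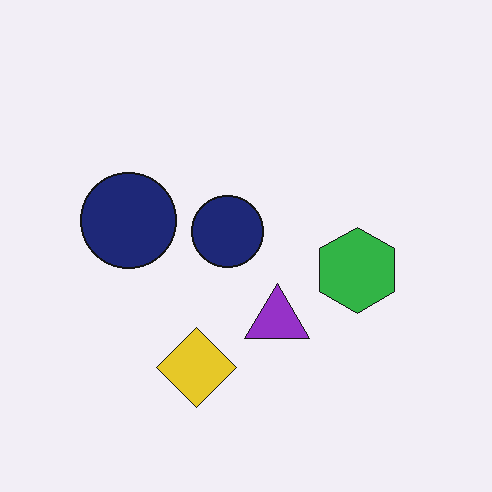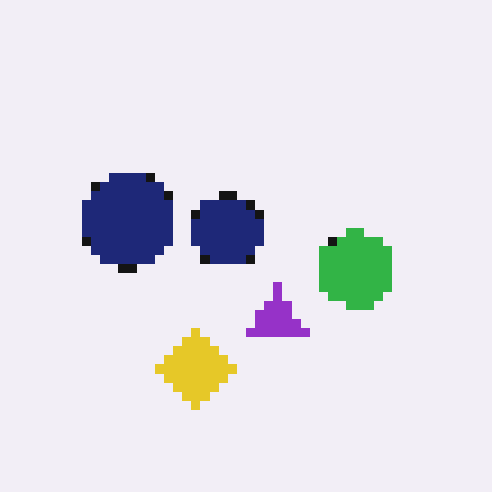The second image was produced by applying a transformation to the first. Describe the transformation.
The second image is the first heavily pixelated into large blocks.

Shapes are reduced to large square blocks; fine edges and outlines are lost — a downscale-then-upscale (mosaic) effect.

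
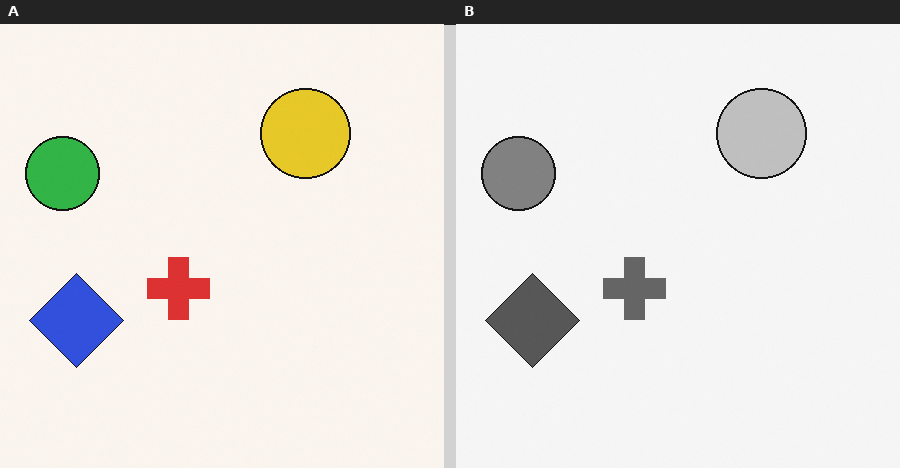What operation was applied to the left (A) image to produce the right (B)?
The transformation is: converted to grayscale.

All color is removed — every shape is now a shade of grey.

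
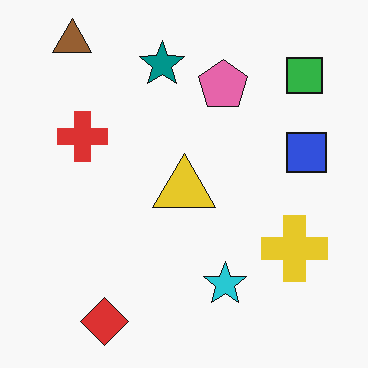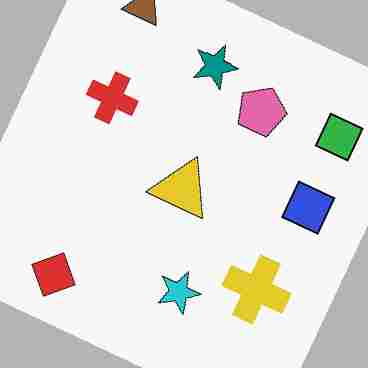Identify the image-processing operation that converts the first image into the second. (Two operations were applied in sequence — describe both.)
Rotated clockwise by a moderate amount, then heavily JPEG-compressed with obvious blocking artifacts.

Every shape is tilted by the same angle and the image corners show triangular fill wedges — a whole-image rotation by a non-right angle. Blocky 8×8 compression artifacts appear around shape edges and the flat background shows ringing — characteristic JPEG degradation.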